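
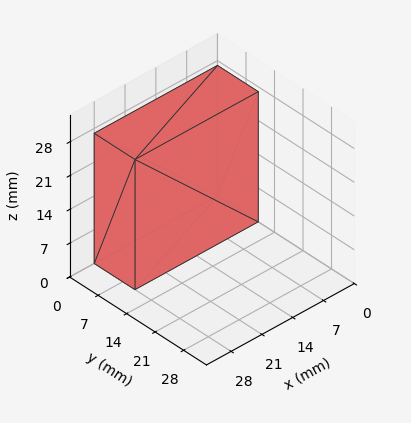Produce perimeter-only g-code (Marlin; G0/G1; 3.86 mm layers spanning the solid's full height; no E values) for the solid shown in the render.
Reading the render: the shape is a rectangular box, roughly 28 × 10 mm footprint and 27 mm tall (dimensions read to the nearest mm from the axis ticks). For the g-code, the solid's height is divided into equal slices at the stated Δz and each level perimeter traced with G1 moves after a G0 lift.

; perimeter-only toolpath
G21 ; units = mm
G90 ; absolute positioning
G28 ; home
; layer 1
G0 Z3.86
G0 X0.00 Y0.00
G1 X28.00 Y0.00
G1 X28.00 Y10.00
G1 X0.00 Y10.00
G1 X0.00 Y0.00
; layer 2
G0 Z7.71
G0 X0.00 Y0.00
G1 X28.00 Y0.00
G1 X28.00 Y10.00
G1 X0.00 Y10.00
G1 X0.00 Y0.00
; layer 3
G0 Z11.57
G0 X0.00 Y0.00
G1 X28.00 Y0.00
G1 X28.00 Y10.00
G1 X0.00 Y10.00
G1 X0.00 Y0.00
; layer 4
G0 Z15.43
G0 X0.00 Y0.00
G1 X28.00 Y0.00
G1 X28.00 Y10.00
G1 X0.00 Y10.00
G1 X0.00 Y0.00
; layer 5
G0 Z19.29
G0 X0.00 Y0.00
G1 X28.00 Y0.00
G1 X28.00 Y10.00
G1 X0.00 Y10.00
G1 X0.00 Y0.00
; layer 6
G0 Z23.14
G0 X0.00 Y0.00
G1 X28.00 Y0.00
G1 X28.00 Y10.00
G1 X0.00 Y10.00
G1 X0.00 Y0.00
; layer 7
G0 Z27.00
G0 X0.00 Y0.00
G1 X28.00 Y0.00
G1 X28.00 Y10.00
G1 X0.00 Y10.00
G1 X0.00 Y0.00
M2 ; end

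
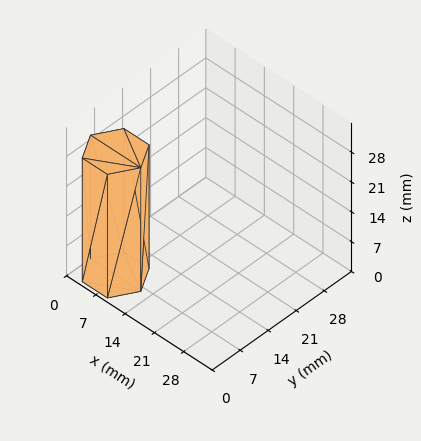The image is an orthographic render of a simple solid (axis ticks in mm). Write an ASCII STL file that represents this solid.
Reading the render: the shape is a regular 6-sided prism (a cylinder approximated with 6 flat sides), circumscribed radius ≈ 6 mm, height ≈ 29 mm (dimensions read to the nearest mm from the axis ticks). For the STL, each face is triangulated and given an outward normal.

solid part
  facet normal 0.0000 0.0000 -1.0000
    outer loop
      vertex 3.0 11.2 0.0
      vertex 9.0 11.2 0.0
      vertex 12.0 6.0 0.0
    endloop
  endfacet
  facet normal 0.0000 0.0000 -1.0000
    outer loop
      vertex 0.0 6.0 0.0
      vertex 3.0 11.2 0.0
      vertex 12.0 6.0 0.0
    endloop
  endfacet
  facet normal 0.0000 0.0000 -1.0000
    outer loop
      vertex 3.0 0.8 0.0
      vertex 0.0 6.0 0.0
      vertex 12.0 6.0 0.0
    endloop
  endfacet
  facet normal 0.0000 0.0000 -1.0000
    outer loop
      vertex 9.0 0.8 0.0
      vertex 3.0 0.8 0.0
      vertex 12.0 6.0 0.0
    endloop
  endfacet
  facet normal 0.0000 0.0000 1.0000
    outer loop
      vertex 12.0 6.0 29.0
      vertex 9.0 11.2 29.0
      vertex 3.0 11.2 29.0
    endloop
  endfacet
  facet normal 0.0000 0.0000 1.0000
    outer loop
      vertex 12.0 6.0 29.0
      vertex 3.0 11.2 29.0
      vertex 0.0 6.0 29.0
    endloop
  endfacet
  facet normal 0.0000 0.0000 1.0000
    outer loop
      vertex 12.0 6.0 29.0
      vertex 0.0 6.0 29.0
      vertex 3.0 0.8 29.0
    endloop
  endfacet
  facet normal 0.0000 0.0000 1.0000
    outer loop
      vertex 12.0 6.0 29.0
      vertex 3.0 0.8 29.0
      vertex 9.0 0.8 29.0
    endloop
  endfacet
  facet normal 0.8662 0.4997 0.0000
    outer loop
      vertex 12.0 6.0 0.0
      vertex 9.0 11.2 0.0
      vertex 9.0 11.2 29.0
    endloop
  endfacet
  facet normal 0.8662 0.4997 0.0000
    outer loop
      vertex 12.0 6.0 0.0
      vertex 9.0 11.2 29.0
      vertex 12.0 6.0 29.0
    endloop
  endfacet
  facet normal 0.0000 1.0000 0.0000
    outer loop
      vertex 9.0 11.2 0.0
      vertex 3.0 11.2 0.0
      vertex 3.0 11.2 29.0
    endloop
  endfacet
  facet normal 0.0000 1.0000 0.0000
    outer loop
      vertex 9.0 11.2 0.0
      vertex 3.0 11.2 29.0
      vertex 9.0 11.2 29.0
    endloop
  endfacet
  facet normal -0.8662 0.4997 0.0000
    outer loop
      vertex 3.0 11.2 0.0
      vertex 0.0 6.0 0.0
      vertex 0.0 6.0 29.0
    endloop
  endfacet
  facet normal -0.8662 0.4997 0.0000
    outer loop
      vertex 3.0 11.2 0.0
      vertex 0.0 6.0 29.0
      vertex 3.0 11.2 29.0
    endloop
  endfacet
  facet normal -0.8662 -0.4997 0.0000
    outer loop
      vertex 0.0 6.0 0.0
      vertex 3.0 0.8 0.0
      vertex 3.0 0.8 29.0
    endloop
  endfacet
  facet normal -0.8662 -0.4997 0.0000
    outer loop
      vertex 0.0 6.0 0.0
      vertex 3.0 0.8 29.0
      vertex 0.0 6.0 29.0
    endloop
  endfacet
  facet normal 0.0000 -1.0000 0.0000
    outer loop
      vertex 3.0 0.8 0.0
      vertex 9.0 0.8 0.0
      vertex 9.0 0.8 29.0
    endloop
  endfacet
  facet normal 0.0000 -1.0000 0.0000
    outer loop
      vertex 3.0 0.8 0.0
      vertex 9.0 0.8 29.0
      vertex 3.0 0.8 29.0
    endloop
  endfacet
  facet normal 0.8662 -0.4997 0.0000
    outer loop
      vertex 9.0 0.8 0.0
      vertex 12.0 6.0 0.0
      vertex 12.0 6.0 29.0
    endloop
  endfacet
  facet normal 0.8662 -0.4997 0.0000
    outer loop
      vertex 9.0 0.8 0.0
      vertex 12.0 6.0 29.0
      vertex 9.0 0.8 29.0
    endloop
  endfacet
endsolid part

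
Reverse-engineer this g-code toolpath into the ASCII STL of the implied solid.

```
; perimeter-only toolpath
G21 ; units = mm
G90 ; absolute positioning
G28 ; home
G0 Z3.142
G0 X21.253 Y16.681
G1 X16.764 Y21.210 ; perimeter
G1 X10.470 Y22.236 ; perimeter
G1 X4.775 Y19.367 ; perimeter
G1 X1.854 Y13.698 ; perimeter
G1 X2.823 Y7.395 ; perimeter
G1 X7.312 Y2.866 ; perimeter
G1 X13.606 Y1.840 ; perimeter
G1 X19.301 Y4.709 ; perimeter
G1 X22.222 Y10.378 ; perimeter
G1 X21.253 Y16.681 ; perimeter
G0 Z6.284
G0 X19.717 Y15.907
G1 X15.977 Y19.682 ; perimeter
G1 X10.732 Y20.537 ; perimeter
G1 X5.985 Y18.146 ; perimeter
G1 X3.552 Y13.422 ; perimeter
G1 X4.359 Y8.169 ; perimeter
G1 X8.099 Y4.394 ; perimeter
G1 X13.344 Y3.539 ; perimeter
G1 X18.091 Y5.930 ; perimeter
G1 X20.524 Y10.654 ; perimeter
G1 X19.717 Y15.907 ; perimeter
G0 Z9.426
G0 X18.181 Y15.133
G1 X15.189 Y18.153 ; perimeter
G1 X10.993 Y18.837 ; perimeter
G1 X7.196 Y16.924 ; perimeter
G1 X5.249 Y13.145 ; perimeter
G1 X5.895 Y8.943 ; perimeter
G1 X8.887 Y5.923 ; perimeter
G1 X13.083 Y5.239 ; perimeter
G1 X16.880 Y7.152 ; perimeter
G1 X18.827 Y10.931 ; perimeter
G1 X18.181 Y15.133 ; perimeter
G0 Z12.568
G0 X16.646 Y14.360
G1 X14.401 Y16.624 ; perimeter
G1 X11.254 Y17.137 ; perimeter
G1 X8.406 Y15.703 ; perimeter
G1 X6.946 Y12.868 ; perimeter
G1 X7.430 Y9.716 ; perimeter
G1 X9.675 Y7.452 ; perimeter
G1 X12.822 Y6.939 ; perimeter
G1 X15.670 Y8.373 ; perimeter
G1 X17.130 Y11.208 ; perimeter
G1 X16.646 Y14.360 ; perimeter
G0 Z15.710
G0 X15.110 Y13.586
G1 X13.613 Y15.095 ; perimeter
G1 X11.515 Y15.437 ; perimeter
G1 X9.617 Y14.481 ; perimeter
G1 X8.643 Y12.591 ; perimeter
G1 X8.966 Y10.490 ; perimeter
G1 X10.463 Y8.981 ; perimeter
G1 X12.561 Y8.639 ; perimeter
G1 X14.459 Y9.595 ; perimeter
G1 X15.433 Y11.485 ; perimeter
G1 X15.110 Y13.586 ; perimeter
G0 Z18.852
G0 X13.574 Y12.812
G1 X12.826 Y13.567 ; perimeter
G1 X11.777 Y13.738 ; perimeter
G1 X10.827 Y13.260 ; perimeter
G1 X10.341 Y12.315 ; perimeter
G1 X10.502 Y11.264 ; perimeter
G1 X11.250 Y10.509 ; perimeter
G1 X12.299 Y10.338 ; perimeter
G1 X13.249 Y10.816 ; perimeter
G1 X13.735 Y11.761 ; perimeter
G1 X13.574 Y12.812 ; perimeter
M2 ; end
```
solid part
  facet normal 0.0000 0.0000 -1.0000
    outer loop
      vertex 10.209 23.936 0.000
      vertex 17.552 22.739 0.000
      vertex 22.789 17.455 0.000
    endloop
  endfacet
  facet normal 0.0000 0.0000 -1.0000
    outer loop
      vertex 3.564 20.589 0.000
      vertex 10.209 23.936 0.000
      vertex 22.789 17.455 0.000
    endloop
  endfacet
  facet normal 0.0000 0.0000 -1.0000
    outer loop
      vertex 0.157 13.975 0.000
      vertex 3.564 20.589 0.000
      vertex 22.789 17.455 0.000
    endloop
  endfacet
  facet normal 0.0000 0.0000 -1.0000
    outer loop
      vertex 1.287 6.621 0.000
      vertex 0.157 13.975 0.000
      vertex 22.789 17.455 0.000
    endloop
  endfacet
  facet normal 0.0000 0.0000 -1.0000
    outer loop
      vertex 6.524 1.337 0.000
      vertex 1.287 6.621 0.000
      vertex 22.789 17.455 0.000
    endloop
  endfacet
  facet normal 0.0000 0.0000 -1.0000
    outer loop
      vertex 13.867 0.140 0.000
      vertex 6.524 1.337 0.000
      vertex 22.789 17.455 0.000
    endloop
  endfacet
  facet normal 0.0000 0.0000 -1.0000
    outer loop
      vertex 20.512 3.487 0.000
      vertex 13.867 0.140 0.000
      vertex 22.789 17.455 0.000
    endloop
  endfacet
  facet normal 0.0000 0.0000 -1.0000
    outer loop
      vertex 23.919 10.101 0.000
      vertex 20.512 3.487 0.000
      vertex 22.789 17.455 0.000
    endloop
  endfacet
  facet normal 0.6300 0.6244 0.4617
    outer loop
      vertex 22.789 17.455 0.000
      vertex 17.552 22.739 0.000
      vertex 12.038 12.038 21.994
    endloop
  endfacet
  facet normal 0.1427 0.8755 0.4617
    outer loop
      vertex 17.552 22.739 0.000
      vertex 10.209 23.936 0.000
      vertex 12.038 12.038 21.994
    endloop
  endfacet
  facet normal -0.3990 0.7922 0.4617
    outer loop
      vertex 10.209 23.936 0.000
      vertex 3.564 20.589 0.000
      vertex 12.038 12.038 21.994
    endloop
  endfacet
  facet normal -0.7885 0.4062 0.4617
    outer loop
      vertex 3.564 20.589 0.000
      vertex 0.157 13.975 0.000
      vertex 12.038 12.038 21.994
    endloop
  endfacet
  facet normal -0.8767 -0.1347 0.4617
    outer loop
      vertex 0.157 13.975 0.000
      vertex 1.287 6.621 0.000
      vertex 12.038 12.038 21.994
    endloop
  endfacet
  facet normal -0.6300 -0.6244 0.4617
    outer loop
      vertex 1.287 6.621 0.000
      vertex 6.524 1.337 0.000
      vertex 12.038 12.038 21.994
    endloop
  endfacet
  facet normal -0.1427 -0.8755 0.4617
    outer loop
      vertex 6.524 1.337 0.000
      vertex 13.867 0.140 0.000
      vertex 12.038 12.038 21.994
    endloop
  endfacet
  facet normal 0.3990 -0.7922 0.4617
    outer loop
      vertex 13.867 0.140 0.000
      vertex 20.512 3.487 0.000
      vertex 12.038 12.038 21.994
    endloop
  endfacet
  facet normal 0.7885 -0.4062 0.4617
    outer loop
      vertex 20.512 3.487 0.000
      vertex 23.919 10.101 0.000
      vertex 12.038 12.038 21.994
    endloop
  endfacet
  facet normal 0.8767 0.1347 0.4617
    outer loop
      vertex 23.919 10.101 0.000
      vertex 22.789 17.455 0.000
      vertex 12.038 12.038 21.994
    endloop
  endfacet
endsolid part

The G0 Z moves step by Δz≈3.142 mm. The G1 loops shrink linearly with z, so the solid tapers from its base footprint up to z≈22. Closing with a flat bottom cap and the tapered top and triangulating gives 18 facets — a regular 10-sided pyramid, base circumscribed radius ≈ 12 mm, apex at z ≈ 22 mm.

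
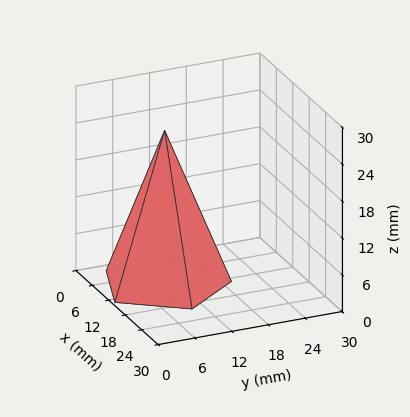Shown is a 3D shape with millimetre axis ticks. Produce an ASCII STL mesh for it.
Reading the render: the shape is a regular 5-sided pyramid, base circumscribed radius ≈ 10 mm, apex at z ≈ 25 mm (dimensions read to the nearest mm from the axis ticks). For the STL, each face is triangulated and given an outward normal.

solid part
  facet normal 0.0000 0.0000 -1.0000
    outer loop
      vertex 1.9 15.9 0.0
      vertex 13.1 19.5 0.0
      vertex 20.0 10.0 0.0
    endloop
  endfacet
  facet normal 0.0000 0.0000 -1.0000
    outer loop
      vertex 1.9 4.1 0.0
      vertex 1.9 15.9 0.0
      vertex 20.0 10.0 0.0
    endloop
  endfacet
  facet normal 0.0000 0.0000 -1.0000
    outer loop
      vertex 13.1 0.5 0.0
      vertex 1.9 4.1 0.0
      vertex 20.0 10.0 0.0
    endloop
  endfacet
  facet normal 0.7698 0.5591 0.3079
    outer loop
      vertex 20.0 10.0 0.0
      vertex 13.1 19.5 0.0
      vertex 10.0 10.0 25.0
    endloop
  endfacet
  facet normal -0.2911 0.9057 0.3081
    outer loop
      vertex 13.1 19.5 0.0
      vertex 1.9 15.9 0.0
      vertex 10.0 10.0 25.0
    endloop
  endfacet
  facet normal -0.9513 0.0000 0.3082
    outer loop
      vertex 1.9 15.9 0.0
      vertex 1.9 4.1 0.0
      vertex 10.0 10.0 25.0
    endloop
  endfacet
  facet normal -0.2911 -0.9057 0.3081
    outer loop
      vertex 1.9 4.1 0.0
      vertex 13.1 0.5 0.0
      vertex 10.0 10.0 25.0
    endloop
  endfacet
  facet normal 0.7698 -0.5591 0.3079
    outer loop
      vertex 13.1 0.5 0.0
      vertex 20.0 10.0 0.0
      vertex 10.0 10.0 25.0
    endloop
  endfacet
endsolid part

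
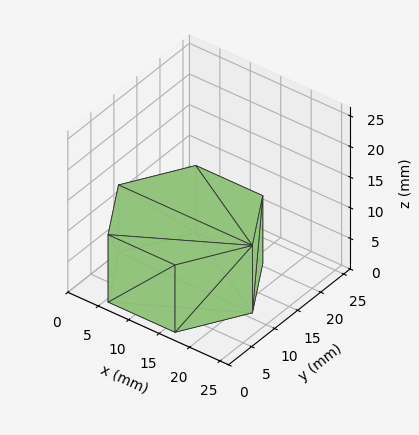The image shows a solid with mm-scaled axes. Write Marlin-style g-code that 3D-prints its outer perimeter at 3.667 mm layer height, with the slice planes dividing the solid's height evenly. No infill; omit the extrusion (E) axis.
Reading the render: the shape is a regular 6-sided prism (a cylinder approximated with 6 flat sides), circumscribed radius ≈ 11 mm, height ≈ 11 mm (dimensions read to the nearest mm from the axis ticks). For the g-code, the solid's height is divided into equal slices at the stated Δz and each level perimeter traced with G1 moves after a G0 lift.

; perimeter-only toolpath
G21 ; units = mm
G90 ; absolute positioning
G28 ; home
; layer 1
G0 Z3.667
G0 X22.000 Y11.000
G1 X16.500 Y20.526
G1 X5.500 Y20.526
G1 X0.000 Y11.000
G1 X5.500 Y1.474
G1 X16.500 Y1.474
G1 X22.000 Y11.000
; layer 2
G0 Z7.333
G0 X22.000 Y11.000
G1 X16.500 Y20.526
G1 X5.500 Y20.526
G1 X0.000 Y11.000
G1 X5.500 Y1.474
G1 X16.500 Y1.474
G1 X22.000 Y11.000
; layer 3
G0 Z11.000
G0 X22.000 Y11.000
G1 X16.500 Y20.526
G1 X5.500 Y20.526
G1 X0.000 Y11.000
G1 X5.500 Y1.474
G1 X16.500 Y1.474
G1 X22.000 Y11.000
M2 ; end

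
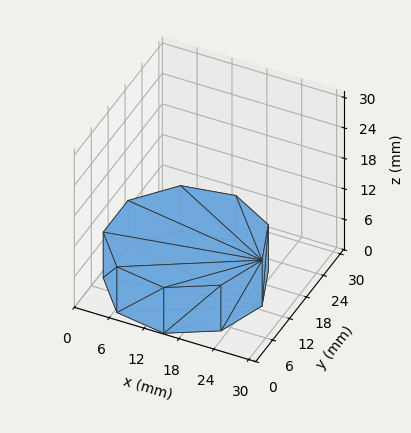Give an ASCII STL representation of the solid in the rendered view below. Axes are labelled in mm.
Reading the render: the shape is a regular 9-sided prism (a cylinder approximated with 9 flat sides), circumscribed radius ≈ 13 mm, height ≈ 9 mm (dimensions read to the nearest mm from the axis ticks). For the STL, each face is triangulated and given an outward normal.

solid part
  facet normal 0.0000 0.0000 -1.0000
    outer loop
      vertex 15.3 25.8 0.0
      vertex 23.0 21.4 0.0
      vertex 26.0 13.0 0.0
    endloop
  endfacet
  facet normal 0.0000 0.0000 -1.0000
    outer loop
      vertex 6.5 24.3 0.0
      vertex 15.3 25.8 0.0
      vertex 26.0 13.0 0.0
    endloop
  endfacet
  facet normal 0.0000 0.0000 -1.0000
    outer loop
      vertex 0.8 17.4 0.0
      vertex 6.5 24.3 0.0
      vertex 26.0 13.0 0.0
    endloop
  endfacet
  facet normal 0.0000 0.0000 -1.0000
    outer loop
      vertex 0.8 8.6 0.0
      vertex 0.8 17.4 0.0
      vertex 26.0 13.0 0.0
    endloop
  endfacet
  facet normal 0.0000 0.0000 -1.0000
    outer loop
      vertex 6.5 1.7 0.0
      vertex 0.8 8.6 0.0
      vertex 26.0 13.0 0.0
    endloop
  endfacet
  facet normal 0.0000 0.0000 -1.0000
    outer loop
      vertex 15.3 0.2 0.0
      vertex 6.5 1.7 0.0
      vertex 26.0 13.0 0.0
    endloop
  endfacet
  facet normal 0.0000 0.0000 -1.0000
    outer loop
      vertex 23.0 4.6 0.0
      vertex 15.3 0.2 0.0
      vertex 26.0 13.0 0.0
    endloop
  endfacet
  facet normal 0.0000 0.0000 1.0000
    outer loop
      vertex 26.0 13.0 9.0
      vertex 23.0 21.4 9.0
      vertex 15.3 25.8 9.0
    endloop
  endfacet
  facet normal 0.0000 0.0000 1.0000
    outer loop
      vertex 26.0 13.0 9.0
      vertex 15.3 25.8 9.0
      vertex 6.5 24.3 9.0
    endloop
  endfacet
  facet normal 0.0000 0.0000 1.0000
    outer loop
      vertex 26.0 13.0 9.0
      vertex 6.5 24.3 9.0
      vertex 0.8 17.4 9.0
    endloop
  endfacet
  facet normal 0.0000 0.0000 1.0000
    outer loop
      vertex 26.0 13.0 9.0
      vertex 0.8 17.4 9.0
      vertex 0.8 8.6 9.0
    endloop
  endfacet
  facet normal 0.0000 0.0000 1.0000
    outer loop
      vertex 26.0 13.0 9.0
      vertex 0.8 8.6 9.0
      vertex 6.5 1.7 9.0
    endloop
  endfacet
  facet normal 0.0000 0.0000 1.0000
    outer loop
      vertex 26.0 13.0 9.0
      vertex 6.5 1.7 9.0
      vertex 15.3 0.2 9.0
    endloop
  endfacet
  facet normal 0.0000 0.0000 1.0000
    outer loop
      vertex 26.0 13.0 9.0
      vertex 15.3 0.2 9.0
      vertex 23.0 4.6 9.0
    endloop
  endfacet
  facet normal 0.9417 0.3363 0.0000
    outer loop
      vertex 26.0 13.0 0.0
      vertex 23.0 21.4 0.0
      vertex 23.0 21.4 9.0
    endloop
  endfacet
  facet normal 0.9417 0.3363 0.0000
    outer loop
      vertex 26.0 13.0 0.0
      vertex 23.0 21.4 9.0
      vertex 26.0 13.0 9.0
    endloop
  endfacet
  facet normal 0.4961 0.8682 0.0000
    outer loop
      vertex 23.0 21.4 0.0
      vertex 15.3 25.8 0.0
      vertex 15.3 25.8 9.0
    endloop
  endfacet
  facet normal 0.4961 0.8682 0.0000
    outer loop
      vertex 23.0 21.4 0.0
      vertex 15.3 25.8 9.0
      vertex 23.0 21.4 9.0
    endloop
  endfacet
  facet normal -0.1680 0.9858 0.0000
    outer loop
      vertex 15.3 25.8 0.0
      vertex 6.5 24.3 0.0
      vertex 6.5 24.3 9.0
    endloop
  endfacet
  facet normal -0.1680 0.9858 0.0000
    outer loop
      vertex 15.3 25.8 0.0
      vertex 6.5 24.3 9.0
      vertex 15.3 25.8 9.0
    endloop
  endfacet
  facet normal -0.7710 0.6369 0.0000
    outer loop
      vertex 6.5 24.3 0.0
      vertex 0.8 17.4 0.0
      vertex 0.8 17.4 9.0
    endloop
  endfacet
  facet normal -0.7710 0.6369 0.0000
    outer loop
      vertex 6.5 24.3 0.0
      vertex 0.8 17.4 9.0
      vertex 6.5 24.3 9.0
    endloop
  endfacet
  facet normal -1.0000 0.0000 0.0000
    outer loop
      vertex 0.8 17.4 0.0
      vertex 0.8 8.6 0.0
      vertex 0.8 8.6 9.0
    endloop
  endfacet
  facet normal -1.0000 0.0000 0.0000
    outer loop
      vertex 0.8 17.4 0.0
      vertex 0.8 8.6 9.0
      vertex 0.8 17.4 9.0
    endloop
  endfacet
  facet normal -0.7710 -0.6369 0.0000
    outer loop
      vertex 0.8 8.6 0.0
      vertex 6.5 1.7 0.0
      vertex 6.5 1.7 9.0
    endloop
  endfacet
  facet normal -0.7710 -0.6369 0.0000
    outer loop
      vertex 0.8 8.6 0.0
      vertex 6.5 1.7 9.0
      vertex 0.8 8.6 9.0
    endloop
  endfacet
  facet normal -0.1680 -0.9858 0.0000
    outer loop
      vertex 6.5 1.7 0.0
      vertex 15.3 0.2 0.0
      vertex 15.3 0.2 9.0
    endloop
  endfacet
  facet normal -0.1680 -0.9858 0.0000
    outer loop
      vertex 6.5 1.7 0.0
      vertex 15.3 0.2 9.0
      vertex 6.5 1.7 9.0
    endloop
  endfacet
  facet normal 0.4961 -0.8682 0.0000
    outer loop
      vertex 15.3 0.2 0.0
      vertex 23.0 4.6 0.0
      vertex 23.0 4.6 9.0
    endloop
  endfacet
  facet normal 0.4961 -0.8682 0.0000
    outer loop
      vertex 15.3 0.2 0.0
      vertex 23.0 4.6 9.0
      vertex 15.3 0.2 9.0
    endloop
  endfacet
  facet normal 0.9417 -0.3363 0.0000
    outer loop
      vertex 23.0 4.6 0.0
      vertex 26.0 13.0 0.0
      vertex 26.0 13.0 9.0
    endloop
  endfacet
  facet normal 0.9417 -0.3363 0.0000
    outer loop
      vertex 23.0 4.6 0.0
      vertex 26.0 13.0 9.0
      vertex 23.0 4.6 9.0
    endloop
  endfacet
endsolid part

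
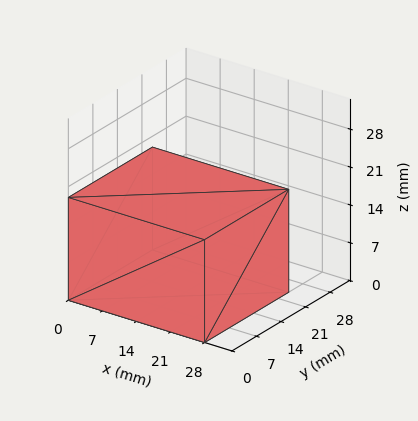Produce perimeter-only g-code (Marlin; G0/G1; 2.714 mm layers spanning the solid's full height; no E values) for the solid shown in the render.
Reading the render: the shape is a rectangular box, roughly 28 × 24 mm footprint and 19 mm tall (dimensions read to the nearest mm from the axis ticks). For the g-code, the solid's height is divided into equal slices at the stated Δz and each level perimeter traced with G1 moves after a G0 lift.

; perimeter-only toolpath
G21 ; units = mm
G90 ; absolute positioning
G28 ; home
; layer 1
G0 Z2.714
G0 X0.000 Y0.000
G1 X28.000 Y0.000
G1 X28.000 Y24.000
G1 X0.000 Y24.000
G1 X0.000 Y0.000
; layer 2
G0 Z5.429
G0 X0.000 Y0.000
G1 X28.000 Y0.000
G1 X28.000 Y24.000
G1 X0.000 Y24.000
G1 X0.000 Y0.000
; layer 3
G0 Z8.143
G0 X0.000 Y0.000
G1 X28.000 Y0.000
G1 X28.000 Y24.000
G1 X0.000 Y24.000
G1 X0.000 Y0.000
; layer 4
G0 Z10.857
G0 X0.000 Y0.000
G1 X28.000 Y0.000
G1 X28.000 Y24.000
G1 X0.000 Y24.000
G1 X0.000 Y0.000
; layer 5
G0 Z13.571
G0 X0.000 Y0.000
G1 X28.000 Y0.000
G1 X28.000 Y24.000
G1 X0.000 Y24.000
G1 X0.000 Y0.000
; layer 6
G0 Z16.286
G0 X0.000 Y0.000
G1 X28.000 Y0.000
G1 X28.000 Y24.000
G1 X0.000 Y24.000
G1 X0.000 Y0.000
; layer 7
G0 Z19.000
G0 X0.000 Y0.000
G1 X28.000 Y0.000
G1 X28.000 Y24.000
G1 X0.000 Y24.000
G1 X0.000 Y0.000
M2 ; end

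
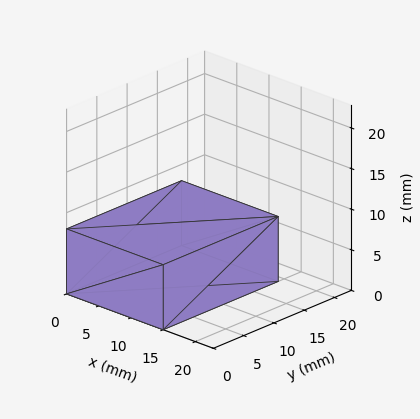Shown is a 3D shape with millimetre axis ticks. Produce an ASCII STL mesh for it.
Reading the render: the shape is a rectangular box, roughly 15 × 19 mm footprint and 8 mm tall (dimensions read to the nearest mm from the axis ticks). For the STL, each face is triangulated and given an outward normal.

solid part
  facet normal 0.0000 0.0000 -1.0000
    outer loop
      vertex 15.000 19.000 0.000
      vertex 15.000 0.000 0.000
      vertex 0.000 0.000 0.000
    endloop
  endfacet
  facet normal 0.0000 0.0000 -1.0000
    outer loop
      vertex 0.000 19.000 0.000
      vertex 15.000 19.000 0.000
      vertex 0.000 0.000 0.000
    endloop
  endfacet
  facet normal 0.0000 0.0000 1.0000
    outer loop
      vertex 0.000 0.000 8.000
      vertex 15.000 0.000 8.000
      vertex 15.000 19.000 8.000
    endloop
  endfacet
  facet normal 0.0000 0.0000 1.0000
    outer loop
      vertex 0.000 0.000 8.000
      vertex 15.000 19.000 8.000
      vertex 0.000 19.000 8.000
    endloop
  endfacet
  facet normal 0.0000 -1.0000 0.0000
    outer loop
      vertex 0.000 0.000 0.000
      vertex 15.000 0.000 0.000
      vertex 15.000 0.000 8.000
    endloop
  endfacet
  facet normal 0.0000 -1.0000 0.0000
    outer loop
      vertex 0.000 0.000 0.000
      vertex 15.000 0.000 8.000
      vertex 0.000 0.000 8.000
    endloop
  endfacet
  facet normal 0.0000 1.0000 0.0000
    outer loop
      vertex 15.000 19.000 8.000
      vertex 15.000 19.000 0.000
      vertex 0.000 19.000 0.000
    endloop
  endfacet
  facet normal 0.0000 1.0000 0.0000
    outer loop
      vertex 0.000 19.000 8.000
      vertex 15.000 19.000 8.000
      vertex 0.000 19.000 0.000
    endloop
  endfacet
  facet normal -1.0000 0.0000 0.0000
    outer loop
      vertex 0.000 19.000 8.000
      vertex 0.000 19.000 0.000
      vertex 0.000 0.000 0.000
    endloop
  endfacet
  facet normal -1.0000 0.0000 0.0000
    outer loop
      vertex 0.000 0.000 8.000
      vertex 0.000 19.000 8.000
      vertex 0.000 0.000 0.000
    endloop
  endfacet
  facet normal 1.0000 0.0000 0.0000
    outer loop
      vertex 15.000 0.000 0.000
      vertex 15.000 19.000 0.000
      vertex 15.000 19.000 8.000
    endloop
  endfacet
  facet normal 1.0000 0.0000 0.0000
    outer loop
      vertex 15.000 0.000 0.000
      vertex 15.000 19.000 8.000
      vertex 15.000 0.000 8.000
    endloop
  endfacet
endsolid part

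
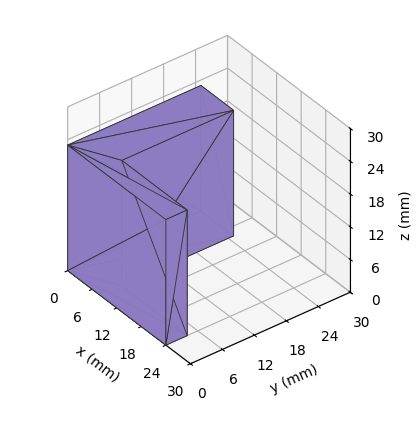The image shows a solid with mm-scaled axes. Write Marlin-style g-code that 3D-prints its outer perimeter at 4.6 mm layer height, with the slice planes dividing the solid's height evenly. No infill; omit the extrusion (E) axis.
Reading the render: the shape is an L-shaped prism: outer 24 × 25 mm, arm thicknesses ≈ 4 mm (horizontal) and 8 mm (vertical), extruded 23 mm in z (dimensions read to the nearest mm from the axis ticks). For the g-code, the solid's height is divided into equal slices at the stated Δz and each level perimeter traced with G1 moves after a G0 lift.

; perimeter-only toolpath
G21 ; units = mm
G90 ; absolute positioning
G28 ; home
; layer 1
G0 Z4.6
G0 X0.0 Y0.0
G1 X24.0 Y0.0
G1 X24.0 Y4.0
G1 X8.0 Y4.0
G1 X8.0 Y25.0
G1 X0.0 Y25.0
G1 X0.0 Y0.0
; layer 2
G0 Z9.2
G0 X0.0 Y0.0
G1 X24.0 Y0.0
G1 X24.0 Y4.0
G1 X8.0 Y4.0
G1 X8.0 Y25.0
G1 X0.0 Y25.0
G1 X0.0 Y0.0
; layer 3
G0 Z13.8
G0 X0.0 Y0.0
G1 X24.0 Y0.0
G1 X24.0 Y4.0
G1 X8.0 Y4.0
G1 X8.0 Y25.0
G1 X0.0 Y25.0
G1 X0.0 Y0.0
; layer 4
G0 Z18.4
G0 X0.0 Y0.0
G1 X24.0 Y0.0
G1 X24.0 Y4.0
G1 X8.0 Y4.0
G1 X8.0 Y25.0
G1 X0.0 Y25.0
G1 X0.0 Y0.0
; layer 5
G0 Z23.0
G0 X0.0 Y0.0
G1 X24.0 Y0.0
G1 X24.0 Y4.0
G1 X8.0 Y4.0
G1 X8.0 Y25.0
G1 X0.0 Y25.0
G1 X0.0 Y0.0
M2 ; end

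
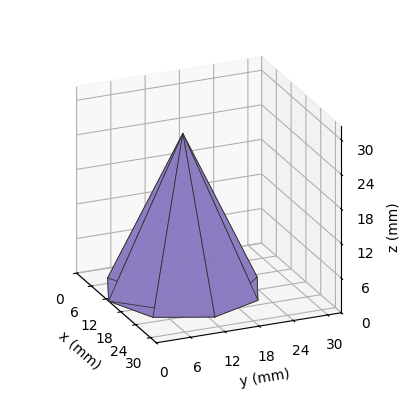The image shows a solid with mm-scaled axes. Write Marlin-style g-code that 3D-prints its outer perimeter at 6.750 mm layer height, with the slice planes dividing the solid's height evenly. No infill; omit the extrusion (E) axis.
Reading the render: the shape is a regular 8-sided pyramid, base circumscribed radius ≈ 13 mm, apex at z ≈ 27 mm (dimensions read to the nearest mm from the axis ticks). For the g-code, the solid's height is divided into equal slices at the stated Δz and each level perimeter traced with G1 moves after a G0 lift.

; perimeter-only toolpath
G21 ; units = mm
G90 ; absolute positioning
G28 ; home
; layer 1
G0 Z6.750
G0 X22.750 Y13.000
G1 X19.894 Y19.894
G1 X13.000 Y22.750
G1 X6.106 Y19.894
G1 X3.250 Y13.000
G1 X6.106 Y6.106
G1 X13.000 Y3.250
G1 X19.894 Y6.106
G1 X22.750 Y13.000
; layer 2
G0 Z13.500
G0 X19.500 Y13.000
G1 X17.596 Y17.596
G1 X13.000 Y19.500
G1 X8.404 Y17.596
G1 X6.500 Y13.000
G1 X8.404 Y8.404
G1 X13.000 Y6.500
G1 X17.596 Y8.404
G1 X19.500 Y13.000
; layer 3
G0 Z20.250
G0 X16.250 Y13.000
G1 X15.298 Y15.298
G1 X13.000 Y16.250
G1 X10.702 Y15.298
G1 X9.750 Y13.000
G1 X10.702 Y10.702
G1 X13.000 Y9.750
G1 X15.298 Y10.702
G1 X16.250 Y13.000
M2 ; end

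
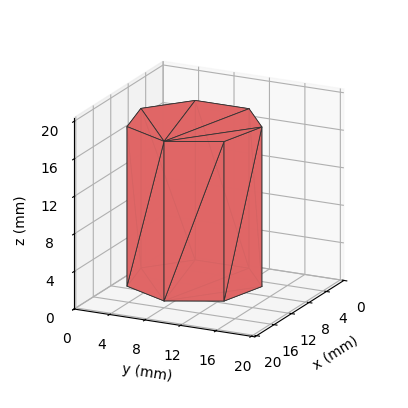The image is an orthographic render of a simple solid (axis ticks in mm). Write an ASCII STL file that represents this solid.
Reading the render: the shape is a regular 7-sided prism (a cylinder approximated with 7 flat sides), circumscribed radius ≈ 7 mm, height ≈ 17 mm (dimensions read to the nearest mm from the axis ticks). For the STL, each face is triangulated and given an outward normal.

solid part
  facet normal 0.0000 0.0000 -1.0000
    outer loop
      vertex 5.442 13.824 0.000
      vertex 11.364 12.473 0.000
      vertex 14.000 7.000 0.000
    endloop
  endfacet
  facet normal 0.0000 0.0000 -1.0000
    outer loop
      vertex 0.693 10.037 0.000
      vertex 5.442 13.824 0.000
      vertex 14.000 7.000 0.000
    endloop
  endfacet
  facet normal 0.0000 0.0000 -1.0000
    outer loop
      vertex 0.693 3.963 0.000
      vertex 0.693 10.037 0.000
      vertex 14.000 7.000 0.000
    endloop
  endfacet
  facet normal 0.0000 0.0000 -1.0000
    outer loop
      vertex 5.442 0.176 0.000
      vertex 0.693 3.963 0.000
      vertex 14.000 7.000 0.000
    endloop
  endfacet
  facet normal 0.0000 0.0000 -1.0000
    outer loop
      vertex 11.364 1.527 0.000
      vertex 5.442 0.176 0.000
      vertex 14.000 7.000 0.000
    endloop
  endfacet
  facet normal 0.0000 0.0000 1.0000
    outer loop
      vertex 14.000 7.000 17.000
      vertex 11.364 12.473 17.000
      vertex 5.442 13.824 17.000
    endloop
  endfacet
  facet normal 0.0000 0.0000 1.0000
    outer loop
      vertex 14.000 7.000 17.000
      vertex 5.442 13.824 17.000
      vertex 0.693 10.037 17.000
    endloop
  endfacet
  facet normal 0.0000 0.0000 1.0000
    outer loop
      vertex 14.000 7.000 17.000
      vertex 0.693 10.037 17.000
      vertex 0.693 3.963 17.000
    endloop
  endfacet
  facet normal 0.0000 0.0000 1.0000
    outer loop
      vertex 14.000 7.000 17.000
      vertex 0.693 3.963 17.000
      vertex 5.442 0.176 17.000
    endloop
  endfacet
  facet normal 0.0000 0.0000 1.0000
    outer loop
      vertex 14.000 7.000 17.000
      vertex 5.442 0.176 17.000
      vertex 11.364 1.527 17.000
    endloop
  endfacet
  facet normal 0.9009 0.4339 0.0000
    outer loop
      vertex 14.000 7.000 0.000
      vertex 11.364 12.473 0.000
      vertex 11.364 12.473 17.000
    endloop
  endfacet
  facet normal 0.9009 0.4339 0.0000
    outer loop
      vertex 14.000 7.000 0.000
      vertex 11.364 12.473 17.000
      vertex 14.000 7.000 17.000
    endloop
  endfacet
  facet normal 0.2224 0.9750 0.0000
    outer loop
      vertex 11.364 12.473 0.000
      vertex 5.442 13.824 0.000
      vertex 5.442 13.824 17.000
    endloop
  endfacet
  facet normal 0.2224 0.9750 0.0000
    outer loop
      vertex 11.364 12.473 0.000
      vertex 5.442 13.824 17.000
      vertex 11.364 12.473 17.000
    endloop
  endfacet
  facet normal -0.6235 0.7818 0.0000
    outer loop
      vertex 5.442 13.824 0.000
      vertex 0.693 10.037 0.000
      vertex 0.693 10.037 17.000
    endloop
  endfacet
  facet normal -0.6235 0.7818 0.0000
    outer loop
      vertex 5.442 13.824 0.000
      vertex 0.693 10.037 17.000
      vertex 5.442 13.824 17.000
    endloop
  endfacet
  facet normal -1.0000 0.0000 0.0000
    outer loop
      vertex 0.693 10.037 0.000
      vertex 0.693 3.963 0.000
      vertex 0.693 3.963 17.000
    endloop
  endfacet
  facet normal -1.0000 0.0000 0.0000
    outer loop
      vertex 0.693 10.037 0.000
      vertex 0.693 3.963 17.000
      vertex 0.693 10.037 17.000
    endloop
  endfacet
  facet normal -0.6235 -0.7818 0.0000
    outer loop
      vertex 0.693 3.963 0.000
      vertex 5.442 0.176 0.000
      vertex 5.442 0.176 17.000
    endloop
  endfacet
  facet normal -0.6235 -0.7818 0.0000
    outer loop
      vertex 0.693 3.963 0.000
      vertex 5.442 0.176 17.000
      vertex 0.693 3.963 17.000
    endloop
  endfacet
  facet normal 0.2224 -0.9750 0.0000
    outer loop
      vertex 5.442 0.176 0.000
      vertex 11.364 1.527 0.000
      vertex 11.364 1.527 17.000
    endloop
  endfacet
  facet normal 0.2224 -0.9750 0.0000
    outer loop
      vertex 5.442 0.176 0.000
      vertex 11.364 1.527 17.000
      vertex 5.442 0.176 17.000
    endloop
  endfacet
  facet normal 0.9009 -0.4339 0.0000
    outer loop
      vertex 11.364 1.527 0.000
      vertex 14.000 7.000 0.000
      vertex 14.000 7.000 17.000
    endloop
  endfacet
  facet normal 0.9009 -0.4339 0.0000
    outer loop
      vertex 11.364 1.527 0.000
      vertex 14.000 7.000 17.000
      vertex 11.364 1.527 17.000
    endloop
  endfacet
endsolid part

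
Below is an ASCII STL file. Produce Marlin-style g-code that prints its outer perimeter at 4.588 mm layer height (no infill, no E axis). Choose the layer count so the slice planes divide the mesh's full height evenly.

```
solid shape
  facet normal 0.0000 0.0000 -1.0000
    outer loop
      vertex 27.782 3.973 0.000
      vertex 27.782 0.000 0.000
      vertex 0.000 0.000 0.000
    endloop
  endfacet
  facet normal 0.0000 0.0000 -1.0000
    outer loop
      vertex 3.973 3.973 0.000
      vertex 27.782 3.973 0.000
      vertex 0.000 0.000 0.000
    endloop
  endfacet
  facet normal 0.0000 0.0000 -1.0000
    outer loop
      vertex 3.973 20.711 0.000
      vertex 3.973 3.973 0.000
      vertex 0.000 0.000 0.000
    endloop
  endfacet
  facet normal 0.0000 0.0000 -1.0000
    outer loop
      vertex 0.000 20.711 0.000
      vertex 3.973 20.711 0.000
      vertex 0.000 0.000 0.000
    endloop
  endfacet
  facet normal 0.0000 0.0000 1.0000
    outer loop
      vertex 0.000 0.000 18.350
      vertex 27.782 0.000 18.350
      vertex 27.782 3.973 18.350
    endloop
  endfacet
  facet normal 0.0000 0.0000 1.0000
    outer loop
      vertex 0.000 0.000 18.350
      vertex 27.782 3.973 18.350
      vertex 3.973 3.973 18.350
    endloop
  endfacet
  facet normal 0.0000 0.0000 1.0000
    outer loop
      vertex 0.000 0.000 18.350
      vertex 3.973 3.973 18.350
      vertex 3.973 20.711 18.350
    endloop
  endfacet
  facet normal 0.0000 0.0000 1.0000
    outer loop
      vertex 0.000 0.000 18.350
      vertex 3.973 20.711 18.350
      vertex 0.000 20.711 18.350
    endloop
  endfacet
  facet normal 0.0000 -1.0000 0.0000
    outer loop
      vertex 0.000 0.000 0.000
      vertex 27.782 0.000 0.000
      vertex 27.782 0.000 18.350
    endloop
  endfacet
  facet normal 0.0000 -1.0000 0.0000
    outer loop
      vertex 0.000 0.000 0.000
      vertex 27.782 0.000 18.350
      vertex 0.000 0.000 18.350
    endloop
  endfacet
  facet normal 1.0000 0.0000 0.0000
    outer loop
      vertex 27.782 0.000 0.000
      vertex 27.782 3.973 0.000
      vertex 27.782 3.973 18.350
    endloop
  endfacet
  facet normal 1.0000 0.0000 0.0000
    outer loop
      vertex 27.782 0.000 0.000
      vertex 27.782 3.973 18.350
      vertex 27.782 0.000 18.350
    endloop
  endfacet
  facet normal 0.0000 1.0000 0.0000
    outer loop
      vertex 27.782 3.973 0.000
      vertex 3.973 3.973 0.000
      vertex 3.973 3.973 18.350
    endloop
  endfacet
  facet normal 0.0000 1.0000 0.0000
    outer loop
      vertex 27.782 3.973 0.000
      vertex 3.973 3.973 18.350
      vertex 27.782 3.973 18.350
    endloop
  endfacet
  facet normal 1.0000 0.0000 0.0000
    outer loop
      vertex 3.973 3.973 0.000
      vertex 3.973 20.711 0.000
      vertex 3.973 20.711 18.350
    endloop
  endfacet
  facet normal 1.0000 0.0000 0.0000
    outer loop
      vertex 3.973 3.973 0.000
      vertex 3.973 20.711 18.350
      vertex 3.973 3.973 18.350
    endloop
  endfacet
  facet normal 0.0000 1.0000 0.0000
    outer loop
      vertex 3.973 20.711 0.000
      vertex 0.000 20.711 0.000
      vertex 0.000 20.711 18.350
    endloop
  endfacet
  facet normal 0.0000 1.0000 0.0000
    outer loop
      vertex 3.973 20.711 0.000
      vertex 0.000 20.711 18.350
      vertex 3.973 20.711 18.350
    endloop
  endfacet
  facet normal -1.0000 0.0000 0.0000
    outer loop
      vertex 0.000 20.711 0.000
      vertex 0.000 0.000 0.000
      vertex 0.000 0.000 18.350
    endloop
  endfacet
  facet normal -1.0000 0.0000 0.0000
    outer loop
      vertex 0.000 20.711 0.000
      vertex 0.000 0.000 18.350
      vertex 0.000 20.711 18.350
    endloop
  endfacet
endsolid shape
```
; perimeter-only toolpath
G21 ; units = mm
G90 ; absolute positioning
G28 ; home
; layer 1
G0 Z4.588
G0 X0.000 Y0.000
G1 X27.782 Y0.000
G1 X27.782 Y3.973
G1 X3.973 Y3.973
G1 X3.973 Y20.711
G1 X0.000 Y20.711
G1 X0.000 Y0.000
; layer 2
G0 Z9.175
G0 X0.000 Y0.000
G1 X27.782 Y0.000
G1 X27.782 Y3.973
G1 X3.973 Y3.973
G1 X3.973 Y20.711
G1 X0.000 Y20.711
G1 X0.000 Y0.000
; layer 3
G0 Z13.763
G0 X0.000 Y0.000
G1 X27.782 Y0.000
G1 X27.782 Y3.973
G1 X3.973 Y3.973
G1 X3.973 Y20.711
G1 X0.000 Y20.711
G1 X0.000 Y0.000
; layer 4
G0 Z18.350
G0 X0.000 Y0.000
G1 X27.782 Y0.000
G1 X27.782 Y3.973
G1 X3.973 Y3.973
G1 X3.973 Y20.711
G1 X0.000 Y20.711
G1 X0.000 Y0.000
M2 ; end

The solid is an L-shaped prism: outer 27.8 × 20.7 mm, arm thicknesses ≈ 3.97 mm (horizontal) and 3.97 mm (vertical), extruded 18.4 mm in z. Slicing at Δz = 4.588 mm — 4 equal slices spanning the solid's height, so layer i sits at z = i·h/4 — gives 4 non-empty perimeters. Each is a 6-segment closed polygon; G0 lifts to the layer z and rapids to the start vertex, then G1 traces the edges.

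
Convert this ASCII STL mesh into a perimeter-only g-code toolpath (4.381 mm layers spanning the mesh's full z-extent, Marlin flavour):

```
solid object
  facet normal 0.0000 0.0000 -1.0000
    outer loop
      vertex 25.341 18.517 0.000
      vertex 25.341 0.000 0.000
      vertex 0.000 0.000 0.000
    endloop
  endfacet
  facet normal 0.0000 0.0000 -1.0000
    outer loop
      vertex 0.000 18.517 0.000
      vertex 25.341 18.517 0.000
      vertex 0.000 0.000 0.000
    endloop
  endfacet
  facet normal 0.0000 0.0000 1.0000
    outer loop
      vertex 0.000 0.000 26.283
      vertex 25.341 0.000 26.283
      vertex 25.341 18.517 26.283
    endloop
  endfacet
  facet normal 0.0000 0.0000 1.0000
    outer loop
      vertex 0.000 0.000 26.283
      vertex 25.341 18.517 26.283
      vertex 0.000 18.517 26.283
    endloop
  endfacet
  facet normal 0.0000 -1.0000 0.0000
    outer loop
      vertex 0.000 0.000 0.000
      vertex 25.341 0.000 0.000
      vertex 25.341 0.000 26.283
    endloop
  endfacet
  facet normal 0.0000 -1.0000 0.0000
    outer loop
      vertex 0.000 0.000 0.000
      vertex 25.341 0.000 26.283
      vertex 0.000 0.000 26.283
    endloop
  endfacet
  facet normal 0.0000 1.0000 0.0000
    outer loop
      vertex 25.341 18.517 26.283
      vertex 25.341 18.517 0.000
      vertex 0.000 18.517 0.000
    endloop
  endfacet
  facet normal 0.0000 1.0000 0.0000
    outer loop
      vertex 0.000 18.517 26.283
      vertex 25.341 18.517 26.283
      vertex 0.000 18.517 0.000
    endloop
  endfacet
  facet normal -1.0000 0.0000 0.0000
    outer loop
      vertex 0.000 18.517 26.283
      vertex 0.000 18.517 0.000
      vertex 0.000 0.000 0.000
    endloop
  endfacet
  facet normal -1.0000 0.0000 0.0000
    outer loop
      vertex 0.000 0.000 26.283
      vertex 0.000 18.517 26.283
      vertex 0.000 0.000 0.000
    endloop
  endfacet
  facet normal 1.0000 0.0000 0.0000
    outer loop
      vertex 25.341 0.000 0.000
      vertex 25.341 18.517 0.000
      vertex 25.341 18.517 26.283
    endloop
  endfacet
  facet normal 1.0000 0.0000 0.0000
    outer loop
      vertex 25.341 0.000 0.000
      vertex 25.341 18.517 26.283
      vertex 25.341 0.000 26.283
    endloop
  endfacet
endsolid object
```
; perimeter-only toolpath
G21 ; units = mm
G90 ; absolute positioning
G28 ; home
; layer 1
G0 Z4.381
G0 X0.000 Y0.000
G1 X25.341 Y0.000
G1 X25.341 Y18.517
G1 X0.000 Y18.517
G1 X0.000 Y0.000
; layer 2
G0 Z8.761
G0 X0.000 Y0.000
G1 X25.341 Y0.000
G1 X25.341 Y18.517
G1 X0.000 Y18.517
G1 X0.000 Y0.000
; layer 3
G0 Z13.142
G0 X0.000 Y0.000
G1 X25.341 Y0.000
G1 X25.341 Y18.517
G1 X0.000 Y18.517
G1 X0.000 Y0.000
; layer 4
G0 Z17.522
G0 X0.000 Y0.000
G1 X25.341 Y0.000
G1 X25.341 Y18.517
G1 X0.000 Y18.517
G1 X0.000 Y0.000
; layer 5
G0 Z21.903
G0 X0.000 Y0.000
G1 X25.341 Y0.000
G1 X25.341 Y18.517
G1 X0.000 Y18.517
G1 X0.000 Y0.000
; layer 6
G0 Z26.283
G0 X0.000 Y0.000
G1 X25.341 Y0.000
G1 X25.341 Y18.517
G1 X0.000 Y18.517
G1 X0.000 Y0.000
M2 ; end

The solid is a rectangular box, roughly 25.3 × 18.5 mm footprint and 26.3 mm tall. Slicing at Δz = 4.381 mm — 6 equal slices spanning the solid's height, so layer i sits at z = i·h/6 — gives 6 non-empty perimeters. Each is a 4-segment closed polygon; G0 lifts to the layer z and rapids to the start vertex, then G1 traces the edges.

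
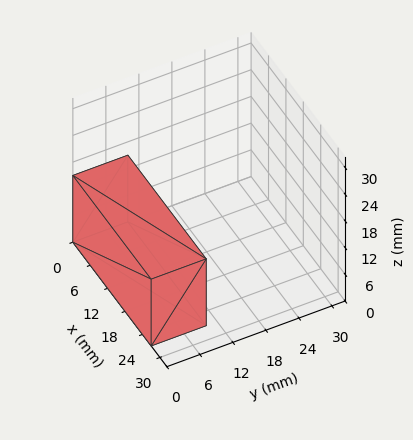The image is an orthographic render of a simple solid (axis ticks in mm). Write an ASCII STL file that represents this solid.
Reading the render: the shape is a rectangular box, roughly 27 × 10 mm footprint and 15 mm tall (dimensions read to the nearest mm from the axis ticks). For the STL, each face is triangulated and given an outward normal.

solid part
  facet normal 0.0000 0.0000 -1.0000
    outer loop
      vertex 27.0 10.0 0.0
      vertex 27.0 0.0 0.0
      vertex 0.0 0.0 0.0
    endloop
  endfacet
  facet normal 0.0000 0.0000 -1.0000
    outer loop
      vertex 0.0 10.0 0.0
      vertex 27.0 10.0 0.0
      vertex 0.0 0.0 0.0
    endloop
  endfacet
  facet normal 0.0000 0.0000 1.0000
    outer loop
      vertex 0.0 0.0 15.0
      vertex 27.0 0.0 15.0
      vertex 27.0 10.0 15.0
    endloop
  endfacet
  facet normal 0.0000 0.0000 1.0000
    outer loop
      vertex 0.0 0.0 15.0
      vertex 27.0 10.0 15.0
      vertex 0.0 10.0 15.0
    endloop
  endfacet
  facet normal 0.0000 -1.0000 0.0000
    outer loop
      vertex 0.0 0.0 0.0
      vertex 27.0 0.0 0.0
      vertex 27.0 0.0 15.0
    endloop
  endfacet
  facet normal 0.0000 -1.0000 0.0000
    outer loop
      vertex 0.0 0.0 0.0
      vertex 27.0 0.0 15.0
      vertex 0.0 0.0 15.0
    endloop
  endfacet
  facet normal 0.0000 1.0000 0.0000
    outer loop
      vertex 27.0 10.0 15.0
      vertex 27.0 10.0 0.0
      vertex 0.0 10.0 0.0
    endloop
  endfacet
  facet normal 0.0000 1.0000 0.0000
    outer loop
      vertex 0.0 10.0 15.0
      vertex 27.0 10.0 15.0
      vertex 0.0 10.0 0.0
    endloop
  endfacet
  facet normal -1.0000 0.0000 0.0000
    outer loop
      vertex 0.0 10.0 15.0
      vertex 0.0 10.0 0.0
      vertex 0.0 0.0 0.0
    endloop
  endfacet
  facet normal -1.0000 0.0000 0.0000
    outer loop
      vertex 0.0 0.0 15.0
      vertex 0.0 10.0 15.0
      vertex 0.0 0.0 0.0
    endloop
  endfacet
  facet normal 1.0000 0.0000 0.0000
    outer loop
      vertex 27.0 0.0 0.0
      vertex 27.0 10.0 0.0
      vertex 27.0 10.0 15.0
    endloop
  endfacet
  facet normal 1.0000 0.0000 0.0000
    outer loop
      vertex 27.0 0.0 0.0
      vertex 27.0 10.0 15.0
      vertex 27.0 0.0 15.0
    endloop
  endfacet
endsolid part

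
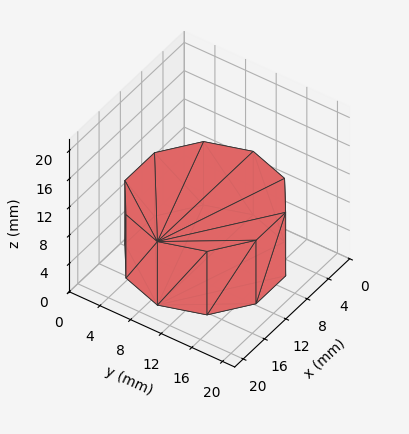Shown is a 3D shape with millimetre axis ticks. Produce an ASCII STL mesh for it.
Reading the render: the shape is a regular 10-sided prism (a cylinder approximated with 10 flat sides), circumscribed radius ≈ 9 mm, height ≈ 9 mm (dimensions read to the nearest mm from the axis ticks). For the STL, each face is triangulated and given an outward normal.

solid part
  facet normal 0.0000 0.0000 -1.0000
    outer loop
      vertex 11.78 17.56 0.00
      vertex 16.28 14.29 0.00
      vertex 18.00 9.00 0.00
    endloop
  endfacet
  facet normal 0.0000 0.0000 -1.0000
    outer loop
      vertex 6.22 17.56 0.00
      vertex 11.78 17.56 0.00
      vertex 18.00 9.00 0.00
    endloop
  endfacet
  facet normal 0.0000 0.0000 -1.0000
    outer loop
      vertex 1.72 14.29 0.00
      vertex 6.22 17.56 0.00
      vertex 18.00 9.00 0.00
    endloop
  endfacet
  facet normal 0.0000 0.0000 -1.0000
    outer loop
      vertex 0.00 9.00 0.00
      vertex 1.72 14.29 0.00
      vertex 18.00 9.00 0.00
    endloop
  endfacet
  facet normal 0.0000 0.0000 -1.0000
    outer loop
      vertex 1.72 3.71 0.00
      vertex 0.00 9.00 0.00
      vertex 18.00 9.00 0.00
    endloop
  endfacet
  facet normal 0.0000 0.0000 -1.0000
    outer loop
      vertex 6.22 0.44 0.00
      vertex 1.72 3.71 0.00
      vertex 18.00 9.00 0.00
    endloop
  endfacet
  facet normal 0.0000 0.0000 -1.0000
    outer loop
      vertex 11.78 0.44 0.00
      vertex 6.22 0.44 0.00
      vertex 18.00 9.00 0.00
    endloop
  endfacet
  facet normal 0.0000 0.0000 -1.0000
    outer loop
      vertex 16.28 3.71 0.00
      vertex 11.78 0.44 0.00
      vertex 18.00 9.00 0.00
    endloop
  endfacet
  facet normal 0.0000 0.0000 1.0000
    outer loop
      vertex 18.00 9.00 9.00
      vertex 16.28 14.29 9.00
      vertex 11.78 17.56 9.00
    endloop
  endfacet
  facet normal 0.0000 0.0000 1.0000
    outer loop
      vertex 18.00 9.00 9.00
      vertex 11.78 17.56 9.00
      vertex 6.22 17.56 9.00
    endloop
  endfacet
  facet normal 0.0000 0.0000 1.0000
    outer loop
      vertex 18.00 9.00 9.00
      vertex 6.22 17.56 9.00
      vertex 1.72 14.29 9.00
    endloop
  endfacet
  facet normal 0.0000 0.0000 1.0000
    outer loop
      vertex 18.00 9.00 9.00
      vertex 1.72 14.29 9.00
      vertex 0.00 9.00 9.00
    endloop
  endfacet
  facet normal 0.0000 0.0000 1.0000
    outer loop
      vertex 18.00 9.00 9.00
      vertex 0.00 9.00 9.00
      vertex 1.72 3.71 9.00
    endloop
  endfacet
  facet normal 0.0000 0.0000 1.0000
    outer loop
      vertex 18.00 9.00 9.00
      vertex 1.72 3.71 9.00
      vertex 6.22 0.44 9.00
    endloop
  endfacet
  facet normal 0.0000 0.0000 1.0000
    outer loop
      vertex 18.00 9.00 9.00
      vertex 6.22 0.44 9.00
      vertex 11.78 0.44 9.00
    endloop
  endfacet
  facet normal 0.0000 0.0000 1.0000
    outer loop
      vertex 18.00 9.00 9.00
      vertex 11.78 0.44 9.00
      vertex 16.28 3.71 9.00
    endloop
  endfacet
  facet normal 0.9510 0.3092 0.0000
    outer loop
      vertex 18.00 9.00 0.00
      vertex 16.28 14.29 0.00
      vertex 16.28 14.29 9.00
    endloop
  endfacet
  facet normal 0.9510 0.3092 0.0000
    outer loop
      vertex 18.00 9.00 0.00
      vertex 16.28 14.29 9.00
      vertex 18.00 9.00 9.00
    endloop
  endfacet
  facet normal 0.5879 0.8090 0.0000
    outer loop
      vertex 16.28 14.29 0.00
      vertex 11.78 17.56 0.00
      vertex 11.78 17.56 9.00
    endloop
  endfacet
  facet normal 0.5879 0.8090 0.0000
    outer loop
      vertex 16.28 14.29 0.00
      vertex 11.78 17.56 9.00
      vertex 16.28 14.29 9.00
    endloop
  endfacet
  facet normal 0.0000 1.0000 0.0000
    outer loop
      vertex 11.78 17.56 0.00
      vertex 6.22 17.56 0.00
      vertex 6.22 17.56 9.00
    endloop
  endfacet
  facet normal 0.0000 1.0000 0.0000
    outer loop
      vertex 11.78 17.56 0.00
      vertex 6.22 17.56 9.00
      vertex 11.78 17.56 9.00
    endloop
  endfacet
  facet normal -0.5879 0.8090 0.0000
    outer loop
      vertex 6.22 17.56 0.00
      vertex 1.72 14.29 0.00
      vertex 1.72 14.29 9.00
    endloop
  endfacet
  facet normal -0.5879 0.8090 0.0000
    outer loop
      vertex 6.22 17.56 0.00
      vertex 1.72 14.29 9.00
      vertex 6.22 17.56 9.00
    endloop
  endfacet
  facet normal -0.9510 0.3092 0.0000
    outer loop
      vertex 1.72 14.29 0.00
      vertex 0.00 9.00 0.00
      vertex 0.00 9.00 9.00
    endloop
  endfacet
  facet normal -0.9510 0.3092 0.0000
    outer loop
      vertex 1.72 14.29 0.00
      vertex 0.00 9.00 9.00
      vertex 1.72 14.29 9.00
    endloop
  endfacet
  facet normal -0.9510 -0.3092 0.0000
    outer loop
      vertex 0.00 9.00 0.00
      vertex 1.72 3.71 0.00
      vertex 1.72 3.71 9.00
    endloop
  endfacet
  facet normal -0.9510 -0.3092 0.0000
    outer loop
      vertex 0.00 9.00 0.00
      vertex 1.72 3.71 9.00
      vertex 0.00 9.00 9.00
    endloop
  endfacet
  facet normal -0.5879 -0.8090 0.0000
    outer loop
      vertex 1.72 3.71 0.00
      vertex 6.22 0.44 0.00
      vertex 6.22 0.44 9.00
    endloop
  endfacet
  facet normal -0.5879 -0.8090 0.0000
    outer loop
      vertex 1.72 3.71 0.00
      vertex 6.22 0.44 9.00
      vertex 1.72 3.71 9.00
    endloop
  endfacet
  facet normal 0.0000 -1.0000 0.0000
    outer loop
      vertex 6.22 0.44 0.00
      vertex 11.78 0.44 0.00
      vertex 11.78 0.44 9.00
    endloop
  endfacet
  facet normal 0.0000 -1.0000 0.0000
    outer loop
      vertex 6.22 0.44 0.00
      vertex 11.78 0.44 9.00
      vertex 6.22 0.44 9.00
    endloop
  endfacet
  facet normal 0.5879 -0.8090 0.0000
    outer loop
      vertex 11.78 0.44 0.00
      vertex 16.28 3.71 0.00
      vertex 16.28 3.71 9.00
    endloop
  endfacet
  facet normal 0.5879 -0.8090 0.0000
    outer loop
      vertex 11.78 0.44 0.00
      vertex 16.28 3.71 9.00
      vertex 11.78 0.44 9.00
    endloop
  endfacet
  facet normal 0.9510 -0.3092 0.0000
    outer loop
      vertex 16.28 3.71 0.00
      vertex 18.00 9.00 0.00
      vertex 18.00 9.00 9.00
    endloop
  endfacet
  facet normal 0.9510 -0.3092 0.0000
    outer loop
      vertex 16.28 3.71 0.00
      vertex 18.00 9.00 9.00
      vertex 16.28 3.71 9.00
    endloop
  endfacet
endsolid part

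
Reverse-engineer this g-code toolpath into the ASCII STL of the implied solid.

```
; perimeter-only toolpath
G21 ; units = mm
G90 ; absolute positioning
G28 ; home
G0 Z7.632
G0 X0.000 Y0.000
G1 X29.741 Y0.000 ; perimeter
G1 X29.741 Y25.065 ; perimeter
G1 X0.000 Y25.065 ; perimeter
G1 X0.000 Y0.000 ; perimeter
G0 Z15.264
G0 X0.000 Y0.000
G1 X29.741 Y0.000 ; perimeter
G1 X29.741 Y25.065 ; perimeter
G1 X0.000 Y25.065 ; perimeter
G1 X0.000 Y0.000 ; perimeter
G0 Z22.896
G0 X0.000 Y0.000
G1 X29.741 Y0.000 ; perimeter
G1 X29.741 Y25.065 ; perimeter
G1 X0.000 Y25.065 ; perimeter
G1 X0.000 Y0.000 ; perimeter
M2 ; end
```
solid part
  facet normal 0.0000 0.0000 -1.0000
    outer loop
      vertex 29.741 25.065 0.000
      vertex 29.741 0.000 0.000
      vertex 0.000 0.000 0.000
    endloop
  endfacet
  facet normal 0.0000 0.0000 -1.0000
    outer loop
      vertex 0.000 25.065 0.000
      vertex 29.741 25.065 0.000
      vertex 0.000 0.000 0.000
    endloop
  endfacet
  facet normal 0.0000 0.0000 1.0000
    outer loop
      vertex 0.000 0.000 22.896
      vertex 29.741 0.000 22.896
      vertex 29.741 25.065 22.896
    endloop
  endfacet
  facet normal 0.0000 0.0000 1.0000
    outer loop
      vertex 0.000 0.000 22.896
      vertex 29.741 25.065 22.896
      vertex 0.000 25.065 22.896
    endloop
  endfacet
  facet normal 0.0000 -1.0000 0.0000
    outer loop
      vertex 0.000 0.000 0.000
      vertex 29.741 0.000 0.000
      vertex 29.741 0.000 22.896
    endloop
  endfacet
  facet normal 0.0000 -1.0000 0.0000
    outer loop
      vertex 0.000 0.000 0.000
      vertex 29.741 0.000 22.896
      vertex 0.000 0.000 22.896
    endloop
  endfacet
  facet normal 0.0000 1.0000 0.0000
    outer loop
      vertex 29.741 25.065 22.896
      vertex 29.741 25.065 0.000
      vertex 0.000 25.065 0.000
    endloop
  endfacet
  facet normal 0.0000 1.0000 0.0000
    outer loop
      vertex 0.000 25.065 22.896
      vertex 29.741 25.065 22.896
      vertex 0.000 25.065 0.000
    endloop
  endfacet
  facet normal -1.0000 0.0000 0.0000
    outer loop
      vertex 0.000 25.065 22.896
      vertex 0.000 25.065 0.000
      vertex 0.000 0.000 0.000
    endloop
  endfacet
  facet normal -1.0000 0.0000 0.0000
    outer loop
      vertex 0.000 0.000 22.896
      vertex 0.000 25.065 22.896
      vertex 0.000 0.000 0.000
    endloop
  endfacet
  facet normal 1.0000 0.0000 0.0000
    outer loop
      vertex 29.741 0.000 0.000
      vertex 29.741 25.065 0.000
      vertex 29.741 25.065 22.896
    endloop
  endfacet
  facet normal 1.0000 0.0000 0.0000
    outer loop
      vertex 29.741 0.000 0.000
      vertex 29.741 25.065 22.896
      vertex 29.741 0.000 22.896
    endloop
  endfacet
endsolid part

The G0 Z moves step by Δz≈7.632 mm. Every layer's G1 loop is the same polygon, so the solid is a straight extrusion of it from z=0 to z≈22.9. Closing with flat bottom and top caps and triangulating gives 12 facets — a rectangular box, roughly 29.7 × 25.1 mm footprint and 22.9 mm tall.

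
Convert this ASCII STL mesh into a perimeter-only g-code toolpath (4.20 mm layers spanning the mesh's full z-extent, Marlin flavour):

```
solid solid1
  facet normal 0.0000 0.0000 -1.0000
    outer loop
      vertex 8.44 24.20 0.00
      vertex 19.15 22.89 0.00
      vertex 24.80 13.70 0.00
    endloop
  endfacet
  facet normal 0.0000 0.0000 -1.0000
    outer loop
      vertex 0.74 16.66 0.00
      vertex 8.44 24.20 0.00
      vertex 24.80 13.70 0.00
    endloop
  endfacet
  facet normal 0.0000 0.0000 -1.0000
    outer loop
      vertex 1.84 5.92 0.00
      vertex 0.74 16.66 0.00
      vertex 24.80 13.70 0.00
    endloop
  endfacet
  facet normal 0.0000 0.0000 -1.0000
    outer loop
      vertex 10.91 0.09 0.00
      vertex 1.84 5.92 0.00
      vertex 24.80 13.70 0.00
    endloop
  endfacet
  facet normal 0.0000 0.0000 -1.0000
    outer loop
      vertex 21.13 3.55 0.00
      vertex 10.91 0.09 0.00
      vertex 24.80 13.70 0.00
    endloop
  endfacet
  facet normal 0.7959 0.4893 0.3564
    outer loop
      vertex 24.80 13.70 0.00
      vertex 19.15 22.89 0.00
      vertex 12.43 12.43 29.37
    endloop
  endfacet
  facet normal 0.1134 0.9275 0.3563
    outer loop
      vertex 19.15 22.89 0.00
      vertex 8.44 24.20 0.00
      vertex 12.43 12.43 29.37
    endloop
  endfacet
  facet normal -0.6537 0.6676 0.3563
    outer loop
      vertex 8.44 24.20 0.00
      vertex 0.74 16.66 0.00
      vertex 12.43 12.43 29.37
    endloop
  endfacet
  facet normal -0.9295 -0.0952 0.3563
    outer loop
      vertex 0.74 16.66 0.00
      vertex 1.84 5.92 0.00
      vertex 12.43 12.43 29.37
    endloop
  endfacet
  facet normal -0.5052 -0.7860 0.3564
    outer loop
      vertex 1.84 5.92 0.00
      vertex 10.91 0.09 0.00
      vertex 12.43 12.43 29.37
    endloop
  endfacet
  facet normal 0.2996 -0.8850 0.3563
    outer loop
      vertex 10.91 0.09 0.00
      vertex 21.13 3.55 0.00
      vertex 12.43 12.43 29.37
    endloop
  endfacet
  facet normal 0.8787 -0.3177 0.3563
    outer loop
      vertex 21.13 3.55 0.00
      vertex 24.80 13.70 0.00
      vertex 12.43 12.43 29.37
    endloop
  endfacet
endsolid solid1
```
; perimeter-only toolpath
G21 ; units = mm
G90 ; absolute positioning
G28 ; home
; layer 1
G0 Z4.20
G0 X23.03 Y13.52
G1 X18.19 Y21.40
G1 X9.01 Y22.52
G1 X2.41 Y16.06
G1 X3.35 Y6.85
G1 X11.13 Y1.85
G1 X19.89 Y4.82
G1 X23.03 Y13.52
; layer 2
G0 Z8.39
G0 X21.27 Y13.34
G1 X17.23 Y19.90
G1 X9.58 Y20.84
G1 X4.08 Y15.45
G1 X4.87 Y7.78
G1 X11.34 Y3.62
G1 X18.64 Y6.09
G1 X21.27 Y13.34
; layer 3
G0 Z12.59
G0 X19.50 Y13.16
G1 X16.27 Y18.41
G1 X10.15 Y19.16
G1 X5.75 Y14.85
G1 X6.38 Y8.71
G1 X11.56 Y5.38
G1 X17.40 Y7.36
G1 X19.50 Y13.16
; layer 4
G0 Z16.78
G0 X17.73 Y12.97
G1 X15.31 Y16.91
G1 X10.72 Y17.47
G1 X7.42 Y14.24
G1 X7.89 Y9.64
G1 X11.78 Y7.14
G1 X16.16 Y8.62
G1 X17.73 Y12.97
; layer 5
G0 Z20.98
G0 X15.96 Y12.79
G1 X14.35 Y15.42
G1 X11.29 Y15.79
G1 X9.09 Y13.64
G1 X9.40 Y10.57
G1 X12.00 Y8.90
G1 X14.92 Y9.89
G1 X15.96 Y12.79
; layer 6
G0 Z25.17
G0 X14.20 Y12.61
G1 X13.39 Y13.92
G1 X11.86 Y14.11
G1 X10.76 Y13.03
G1 X10.92 Y11.50
G1 X12.21 Y10.67
G1 X13.67 Y11.16
G1 X14.20 Y12.61
M2 ; end

The solid is a regular 7-sided pyramid, base circumscribed radius ≈ 12.4 mm, apex at z ≈ 29.4 mm. Slicing at Δz = 4.20 mm — 7 equal slices spanning the solid's height, so layer i sits at z = i·h/7 — gives 6 non-empty perimeters. Each is a 7-segment closed polygon; G0 lifts to the layer z and rapids to the start vertex, then G1 traces the edges. The cross-section shrinks linearly with z (the slice at the apex is degenerate and omitted).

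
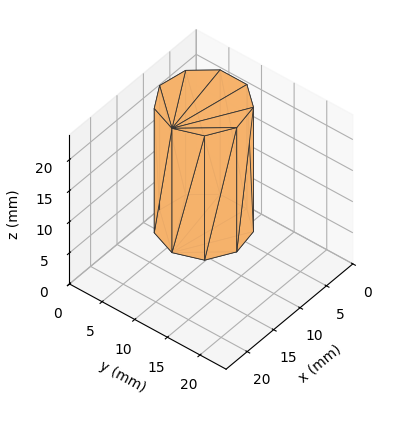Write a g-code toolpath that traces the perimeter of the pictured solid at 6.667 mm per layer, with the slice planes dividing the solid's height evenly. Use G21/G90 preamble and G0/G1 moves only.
Reading the render: the shape is a regular 9-sided prism (a cylinder approximated with 9 flat sides), circumscribed radius ≈ 6 mm, height ≈ 20 mm (dimensions read to the nearest mm from the axis ticks). For the g-code, the solid's height is divided into equal slices at the stated Δz and each level perimeter traced with G1 moves after a G0 lift.

; perimeter-only toolpath
G21 ; units = mm
G90 ; absolute positioning
G28 ; home
; layer 1
G0 Z6.667
G0 X12.000 Y6.000
G1 X10.596 Y9.857
G1 X7.042 Y11.909
G1 X3.000 Y11.196
G1 X0.362 Y8.052
G1 X0.362 Y3.948
G1 X3.000 Y0.804
G1 X7.042 Y0.091
G1 X10.596 Y2.143
G1 X12.000 Y6.000
; layer 2
G0 Z13.333
G0 X12.000 Y6.000
G1 X10.596 Y9.857
G1 X7.042 Y11.909
G1 X3.000 Y11.196
G1 X0.362 Y8.052
G1 X0.362 Y3.948
G1 X3.000 Y0.804
G1 X7.042 Y0.091
G1 X10.596 Y2.143
G1 X12.000 Y6.000
; layer 3
G0 Z20.000
G0 X12.000 Y6.000
G1 X10.596 Y9.857
G1 X7.042 Y11.909
G1 X3.000 Y11.196
G1 X0.362 Y8.052
G1 X0.362 Y3.948
G1 X3.000 Y0.804
G1 X7.042 Y0.091
G1 X10.596 Y2.143
G1 X12.000 Y6.000
M2 ; end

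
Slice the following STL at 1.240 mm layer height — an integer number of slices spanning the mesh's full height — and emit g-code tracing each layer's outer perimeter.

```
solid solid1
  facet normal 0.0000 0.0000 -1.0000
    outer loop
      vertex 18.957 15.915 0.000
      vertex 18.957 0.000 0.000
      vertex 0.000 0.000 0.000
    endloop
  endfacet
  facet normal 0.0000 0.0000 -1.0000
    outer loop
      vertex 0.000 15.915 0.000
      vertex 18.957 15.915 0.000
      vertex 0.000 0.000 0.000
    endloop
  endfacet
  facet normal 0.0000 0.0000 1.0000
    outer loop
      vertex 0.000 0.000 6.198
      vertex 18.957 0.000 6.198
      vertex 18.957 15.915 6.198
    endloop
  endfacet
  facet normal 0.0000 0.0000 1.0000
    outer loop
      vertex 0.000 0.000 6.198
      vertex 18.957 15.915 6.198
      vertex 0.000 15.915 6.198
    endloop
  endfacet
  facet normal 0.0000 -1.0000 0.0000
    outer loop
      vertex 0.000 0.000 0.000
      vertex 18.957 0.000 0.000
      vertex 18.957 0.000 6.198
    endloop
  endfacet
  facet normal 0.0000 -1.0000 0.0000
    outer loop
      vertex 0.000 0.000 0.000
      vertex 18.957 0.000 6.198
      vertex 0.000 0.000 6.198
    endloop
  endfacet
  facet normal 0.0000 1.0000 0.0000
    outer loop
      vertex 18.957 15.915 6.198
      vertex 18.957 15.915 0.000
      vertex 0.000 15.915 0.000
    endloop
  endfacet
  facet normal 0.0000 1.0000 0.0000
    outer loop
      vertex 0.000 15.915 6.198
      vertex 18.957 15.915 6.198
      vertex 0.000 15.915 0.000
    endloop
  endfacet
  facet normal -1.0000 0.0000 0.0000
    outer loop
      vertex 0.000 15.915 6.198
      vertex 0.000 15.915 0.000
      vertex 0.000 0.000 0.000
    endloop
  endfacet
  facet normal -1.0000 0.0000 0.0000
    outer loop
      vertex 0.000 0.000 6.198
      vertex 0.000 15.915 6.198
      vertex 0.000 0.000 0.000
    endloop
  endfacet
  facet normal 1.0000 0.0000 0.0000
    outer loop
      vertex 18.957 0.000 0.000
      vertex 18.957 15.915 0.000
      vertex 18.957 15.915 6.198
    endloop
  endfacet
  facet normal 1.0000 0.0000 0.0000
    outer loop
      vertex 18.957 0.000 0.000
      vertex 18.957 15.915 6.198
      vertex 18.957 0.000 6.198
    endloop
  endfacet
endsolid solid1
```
; perimeter-only toolpath
G21 ; units = mm
G90 ; absolute positioning
G28 ; home
; layer 1
G0 Z1.240
G0 X0.000 Y0.000
G1 X18.957 Y0.000
G1 X18.957 Y15.915
G1 X0.000 Y15.915
G1 X0.000 Y0.000
; layer 2
G0 Z2.479
G0 X0.000 Y0.000
G1 X18.957 Y0.000
G1 X18.957 Y15.915
G1 X0.000 Y15.915
G1 X0.000 Y0.000
; layer 3
G0 Z3.719
G0 X0.000 Y0.000
G1 X18.957 Y0.000
G1 X18.957 Y15.915
G1 X0.000 Y15.915
G1 X0.000 Y0.000
; layer 4
G0 Z4.958
G0 X0.000 Y0.000
G1 X18.957 Y0.000
G1 X18.957 Y15.915
G1 X0.000 Y15.915
G1 X0.000 Y0.000
; layer 5
G0 Z6.198
G0 X0.000 Y0.000
G1 X18.957 Y0.000
G1 X18.957 Y15.915
G1 X0.000 Y15.915
G1 X0.000 Y0.000
M2 ; end

The solid is a rectangular box, roughly 19 × 15.9 mm footprint and 6.2 mm tall. Slicing at Δz = 1.240 mm — 5 equal slices spanning the solid's height, so layer i sits at z = i·h/5 — gives 5 non-empty perimeters. Each is a 4-segment closed polygon; G0 lifts to the layer z and rapids to the start vertex, then G1 traces the edges.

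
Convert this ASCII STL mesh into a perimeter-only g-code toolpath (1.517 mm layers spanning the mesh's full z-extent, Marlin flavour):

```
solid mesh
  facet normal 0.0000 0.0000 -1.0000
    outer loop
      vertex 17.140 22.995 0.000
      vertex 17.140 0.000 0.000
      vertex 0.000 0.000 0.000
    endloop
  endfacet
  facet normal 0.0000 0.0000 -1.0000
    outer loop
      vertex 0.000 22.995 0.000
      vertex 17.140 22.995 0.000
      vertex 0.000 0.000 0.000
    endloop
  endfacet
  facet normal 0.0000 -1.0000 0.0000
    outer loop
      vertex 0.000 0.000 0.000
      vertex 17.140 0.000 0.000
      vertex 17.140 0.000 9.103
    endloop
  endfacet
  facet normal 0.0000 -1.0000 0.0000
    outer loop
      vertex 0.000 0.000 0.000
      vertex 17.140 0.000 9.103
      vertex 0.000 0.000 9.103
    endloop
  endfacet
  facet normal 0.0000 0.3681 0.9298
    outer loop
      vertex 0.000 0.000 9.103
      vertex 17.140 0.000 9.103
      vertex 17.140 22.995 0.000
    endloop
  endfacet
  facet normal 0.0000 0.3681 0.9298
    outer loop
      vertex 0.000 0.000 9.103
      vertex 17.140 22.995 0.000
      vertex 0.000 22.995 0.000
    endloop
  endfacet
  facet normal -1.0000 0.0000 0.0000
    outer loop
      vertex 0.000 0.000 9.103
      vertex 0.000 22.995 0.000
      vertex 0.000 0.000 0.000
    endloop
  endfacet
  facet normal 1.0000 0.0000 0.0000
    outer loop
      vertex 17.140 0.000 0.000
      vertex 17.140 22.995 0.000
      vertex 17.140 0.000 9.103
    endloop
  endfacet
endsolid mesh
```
; perimeter-only toolpath
G21 ; units = mm
G90 ; absolute positioning
G28 ; home
; layer 1
G0 Z1.517
G0 X0.000 Y0.000
G1 X17.140 Y0.000
G1 X17.140 Y19.163
G1 X0.000 Y19.163
G1 X0.000 Y0.000
; layer 2
G0 Z3.034
G0 X0.000 Y0.000
G1 X17.140 Y0.000
G1 X17.140 Y15.330
G1 X0.000 Y15.330
G1 X0.000 Y0.000
; layer 3
G0 Z4.551
G0 X0.000 Y0.000
G1 X17.140 Y0.000
G1 X17.140 Y11.498
G1 X0.000 Y11.498
G1 X0.000 Y0.000
; layer 4
G0 Z6.069
G0 X0.000 Y0.000
G1 X17.140 Y0.000
G1 X17.140 Y7.665
G1 X0.000 Y7.665
G1 X0.000 Y0.000
; layer 5
G0 Z7.586
G0 X0.000 Y0.000
G1 X17.140 Y0.000
G1 X17.140 Y3.833
G1 X0.000 Y3.833
G1 X0.000 Y0.000
M2 ; end

The solid is a wedge (ramp): 17.1 × 23 mm base, rising to 9.1 mm along the y=0 edge and sloping linearly to z=0 at y=23. Slicing at Δz = 1.517 mm — 6 equal slices spanning the solid's height, so layer i sits at z = i·h/6 — gives 5 non-empty perimeters. Each is a 4-segment closed polygon; G0 lifts to the layer z and rapids to the start vertex, then G1 traces the edges. The cross-section shrinks linearly with z (the slice at the apex is degenerate and omitted).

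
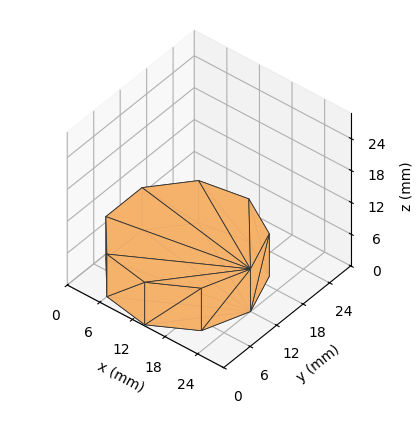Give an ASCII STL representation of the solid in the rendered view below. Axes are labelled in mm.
Reading the render: the shape is a regular 9-sided prism (a cylinder approximated with 9 flat sides), circumscribed radius ≈ 12 mm, height ≈ 8 mm (dimensions read to the nearest mm from the axis ticks). For the STL, each face is triangulated and given an outward normal.

solid part
  facet normal 0.0000 0.0000 -1.0000
    outer loop
      vertex 14.1 23.8 0.0
      vertex 21.2 19.7 0.0
      vertex 24.0 12.0 0.0
    endloop
  endfacet
  facet normal 0.0000 0.0000 -1.0000
    outer loop
      vertex 6.0 22.4 0.0
      vertex 14.1 23.8 0.0
      vertex 24.0 12.0 0.0
    endloop
  endfacet
  facet normal 0.0000 0.0000 -1.0000
    outer loop
      vertex 0.7 16.1 0.0
      vertex 6.0 22.4 0.0
      vertex 24.0 12.0 0.0
    endloop
  endfacet
  facet normal 0.0000 0.0000 -1.0000
    outer loop
      vertex 0.7 7.9 0.0
      vertex 0.7 16.1 0.0
      vertex 24.0 12.0 0.0
    endloop
  endfacet
  facet normal 0.0000 0.0000 -1.0000
    outer loop
      vertex 6.0 1.6 0.0
      vertex 0.7 7.9 0.0
      vertex 24.0 12.0 0.0
    endloop
  endfacet
  facet normal 0.0000 0.0000 -1.0000
    outer loop
      vertex 14.1 0.2 0.0
      vertex 6.0 1.6 0.0
      vertex 24.0 12.0 0.0
    endloop
  endfacet
  facet normal 0.0000 0.0000 -1.0000
    outer loop
      vertex 21.2 4.3 0.0
      vertex 14.1 0.2 0.0
      vertex 24.0 12.0 0.0
    endloop
  endfacet
  facet normal 0.0000 0.0000 1.0000
    outer loop
      vertex 24.0 12.0 8.0
      vertex 21.2 19.7 8.0
      vertex 14.1 23.8 8.0
    endloop
  endfacet
  facet normal 0.0000 0.0000 1.0000
    outer loop
      vertex 24.0 12.0 8.0
      vertex 14.1 23.8 8.0
      vertex 6.0 22.4 8.0
    endloop
  endfacet
  facet normal 0.0000 0.0000 1.0000
    outer loop
      vertex 24.0 12.0 8.0
      vertex 6.0 22.4 8.0
      vertex 0.7 16.1 8.0
    endloop
  endfacet
  facet normal 0.0000 0.0000 1.0000
    outer loop
      vertex 24.0 12.0 8.0
      vertex 0.7 16.1 8.0
      vertex 0.7 7.9 8.0
    endloop
  endfacet
  facet normal 0.0000 0.0000 1.0000
    outer loop
      vertex 24.0 12.0 8.0
      vertex 0.7 7.9 8.0
      vertex 6.0 1.6 8.0
    endloop
  endfacet
  facet normal 0.0000 0.0000 1.0000
    outer loop
      vertex 24.0 12.0 8.0
      vertex 6.0 1.6 8.0
      vertex 14.1 0.2 8.0
    endloop
  endfacet
  facet normal 0.0000 0.0000 1.0000
    outer loop
      vertex 24.0 12.0 8.0
      vertex 14.1 0.2 8.0
      vertex 21.2 4.3 8.0
    endloop
  endfacet
  facet normal 0.9398 0.3417 0.0000
    outer loop
      vertex 24.0 12.0 0.0
      vertex 21.2 19.7 0.0
      vertex 21.2 19.7 8.0
    endloop
  endfacet
  facet normal 0.9398 0.3417 0.0000
    outer loop
      vertex 24.0 12.0 0.0
      vertex 21.2 19.7 8.0
      vertex 24.0 12.0 8.0
    endloop
  endfacet
  facet normal 0.5001 0.8660 0.0000
    outer loop
      vertex 21.2 19.7 0.0
      vertex 14.1 23.8 0.0
      vertex 14.1 23.8 8.0
    endloop
  endfacet
  facet normal 0.5001 0.8660 0.0000
    outer loop
      vertex 21.2 19.7 0.0
      vertex 14.1 23.8 8.0
      vertex 21.2 19.7 8.0
    endloop
  endfacet
  facet normal -0.1703 0.9854 0.0000
    outer loop
      vertex 14.1 23.8 0.0
      vertex 6.0 22.4 0.0
      vertex 6.0 22.4 8.0
    endloop
  endfacet
  facet normal -0.1703 0.9854 0.0000
    outer loop
      vertex 14.1 23.8 0.0
      vertex 6.0 22.4 8.0
      vertex 14.1 23.8 8.0
    endloop
  endfacet
  facet normal -0.7652 0.6438 0.0000
    outer loop
      vertex 6.0 22.4 0.0
      vertex 0.7 16.1 0.0
      vertex 0.7 16.1 8.0
    endloop
  endfacet
  facet normal -0.7652 0.6438 0.0000
    outer loop
      vertex 6.0 22.4 0.0
      vertex 0.7 16.1 8.0
      vertex 6.0 22.4 8.0
    endloop
  endfacet
  facet normal -1.0000 0.0000 0.0000
    outer loop
      vertex 0.7 16.1 0.0
      vertex 0.7 7.9 0.0
      vertex 0.7 7.9 8.0
    endloop
  endfacet
  facet normal -1.0000 0.0000 0.0000
    outer loop
      vertex 0.7 16.1 0.0
      vertex 0.7 7.9 8.0
      vertex 0.7 16.1 8.0
    endloop
  endfacet
  facet normal -0.7652 -0.6438 0.0000
    outer loop
      vertex 0.7 7.9 0.0
      vertex 6.0 1.6 0.0
      vertex 6.0 1.6 8.0
    endloop
  endfacet
  facet normal -0.7652 -0.6438 0.0000
    outer loop
      vertex 0.7 7.9 0.0
      vertex 6.0 1.6 8.0
      vertex 0.7 7.9 8.0
    endloop
  endfacet
  facet normal -0.1703 -0.9854 0.0000
    outer loop
      vertex 6.0 1.6 0.0
      vertex 14.1 0.2 0.0
      vertex 14.1 0.2 8.0
    endloop
  endfacet
  facet normal -0.1703 -0.9854 0.0000
    outer loop
      vertex 6.0 1.6 0.0
      vertex 14.1 0.2 8.0
      vertex 6.0 1.6 8.0
    endloop
  endfacet
  facet normal 0.5001 -0.8660 0.0000
    outer loop
      vertex 14.1 0.2 0.0
      vertex 21.2 4.3 0.0
      vertex 21.2 4.3 8.0
    endloop
  endfacet
  facet normal 0.5001 -0.8660 0.0000
    outer loop
      vertex 14.1 0.2 0.0
      vertex 21.2 4.3 8.0
      vertex 14.1 0.2 8.0
    endloop
  endfacet
  facet normal 0.9398 -0.3417 0.0000
    outer loop
      vertex 21.2 4.3 0.0
      vertex 24.0 12.0 0.0
      vertex 24.0 12.0 8.0
    endloop
  endfacet
  facet normal 0.9398 -0.3417 0.0000
    outer loop
      vertex 21.2 4.3 0.0
      vertex 24.0 12.0 8.0
      vertex 21.2 4.3 8.0
    endloop
  endfacet
endsolid part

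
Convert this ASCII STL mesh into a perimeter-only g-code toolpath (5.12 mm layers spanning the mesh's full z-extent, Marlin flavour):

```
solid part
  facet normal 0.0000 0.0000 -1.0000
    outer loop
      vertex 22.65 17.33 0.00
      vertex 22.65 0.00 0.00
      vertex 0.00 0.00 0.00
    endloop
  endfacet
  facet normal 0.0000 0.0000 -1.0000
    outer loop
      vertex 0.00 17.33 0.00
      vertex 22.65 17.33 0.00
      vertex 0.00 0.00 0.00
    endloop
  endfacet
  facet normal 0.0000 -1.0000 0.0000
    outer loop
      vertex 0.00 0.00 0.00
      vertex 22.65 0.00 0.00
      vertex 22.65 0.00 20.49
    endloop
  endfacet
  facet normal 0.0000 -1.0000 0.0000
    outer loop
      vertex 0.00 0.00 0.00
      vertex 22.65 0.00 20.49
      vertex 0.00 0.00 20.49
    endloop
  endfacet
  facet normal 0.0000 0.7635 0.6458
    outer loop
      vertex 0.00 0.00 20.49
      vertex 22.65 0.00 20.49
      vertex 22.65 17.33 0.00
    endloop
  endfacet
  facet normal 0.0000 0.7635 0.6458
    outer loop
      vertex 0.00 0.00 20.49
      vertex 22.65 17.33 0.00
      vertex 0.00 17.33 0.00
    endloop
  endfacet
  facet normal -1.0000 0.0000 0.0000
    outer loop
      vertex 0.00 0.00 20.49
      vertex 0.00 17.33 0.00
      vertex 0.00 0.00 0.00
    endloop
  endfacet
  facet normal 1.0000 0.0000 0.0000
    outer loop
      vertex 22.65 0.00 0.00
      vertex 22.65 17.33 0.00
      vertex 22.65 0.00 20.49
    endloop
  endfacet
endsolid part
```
; perimeter-only toolpath
G21 ; units = mm
G90 ; absolute positioning
G28 ; home
; layer 1
G0 Z5.12
G0 X0.00 Y0.00
G1 X22.65 Y0.00
G1 X22.65 Y13.00
G1 X0.00 Y13.00
G1 X0.00 Y0.00
; layer 2
G0 Z10.24
G0 X0.00 Y0.00
G1 X22.65 Y0.00
G1 X22.65 Y8.66
G1 X0.00 Y8.66
G1 X0.00 Y0.00
; layer 3
G0 Z15.37
G0 X0.00 Y0.00
G1 X22.65 Y0.00
G1 X22.65 Y4.33
G1 X0.00 Y4.33
G1 X0.00 Y0.00
M2 ; end

The solid is a wedge (ramp): 22.6 × 17.3 mm base, rising to 20.5 mm along the y=0 edge and sloping linearly to z=0 at y=17.3. Slicing at Δz = 5.12 mm — 4 equal slices spanning the solid's height, so layer i sits at z = i·h/4 — gives 3 non-empty perimeters. Each is a 4-segment closed polygon; G0 lifts to the layer z and rapids to the start vertex, then G1 traces the edges. The cross-section shrinks linearly with z (the slice at the apex is degenerate and omitted).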